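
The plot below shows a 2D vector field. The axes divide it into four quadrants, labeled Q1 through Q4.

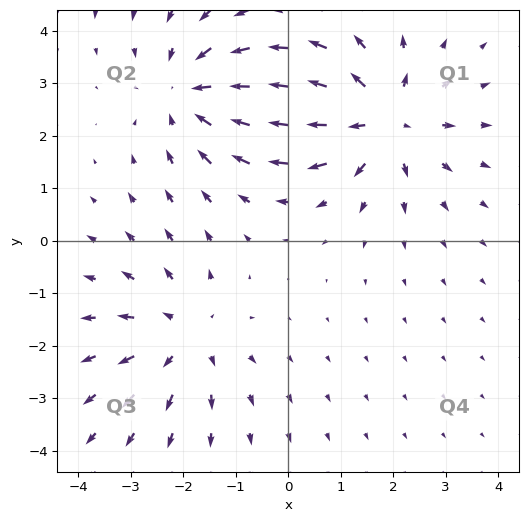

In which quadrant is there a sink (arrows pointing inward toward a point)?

The sink sits at approximately (-1.8, 2.8), which lies in quadrant Q2. The divergence there is about -4, negative as expected for a sink.

Q2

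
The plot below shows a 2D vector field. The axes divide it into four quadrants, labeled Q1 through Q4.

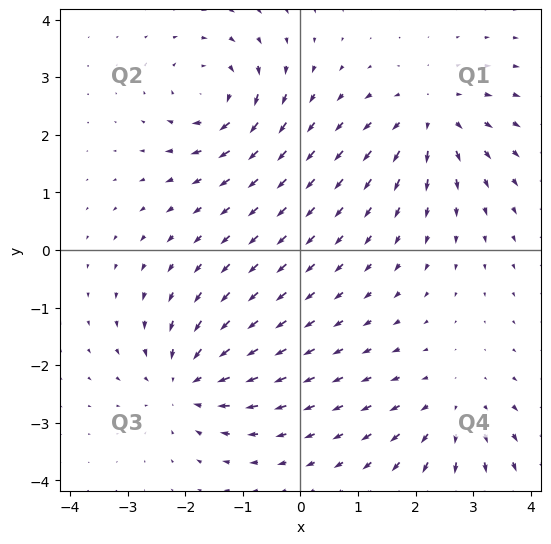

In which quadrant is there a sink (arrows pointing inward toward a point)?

Q3

The sink sits at approximately (-2.0, -2.3), which lies in quadrant Q3. The divergence there is about -5, negative as expected for a sink.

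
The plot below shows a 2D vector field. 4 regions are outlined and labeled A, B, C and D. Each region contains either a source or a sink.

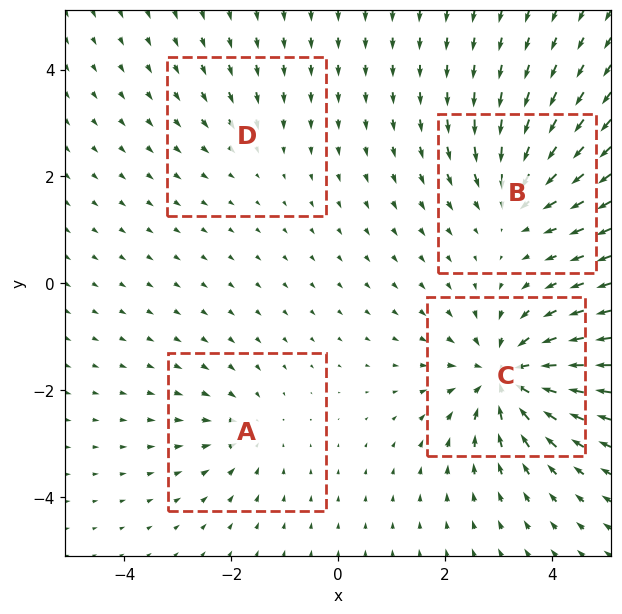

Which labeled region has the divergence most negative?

C

Divergence at each region's feature centre — A: about -3, B: about -5, C: about -8, D: about -2. Region C is most negative.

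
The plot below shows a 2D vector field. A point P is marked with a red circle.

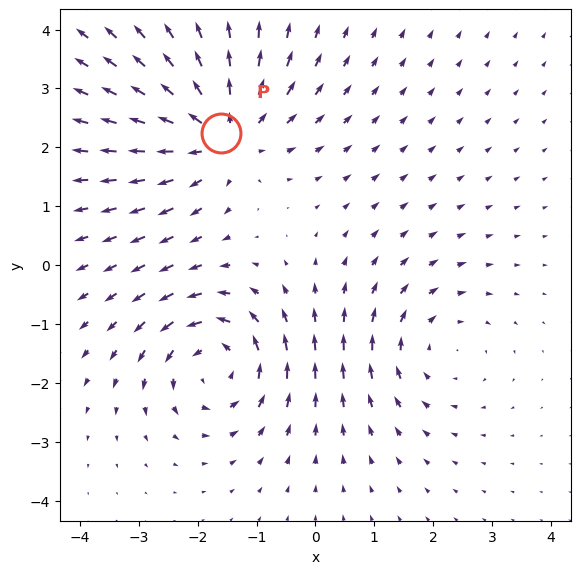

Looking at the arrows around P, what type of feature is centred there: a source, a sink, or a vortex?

source

At P (-1.6, 2.2) the arrows spread outward. Divergence about +5, curl ≈0 — positive divergence with near-zero curl is a source.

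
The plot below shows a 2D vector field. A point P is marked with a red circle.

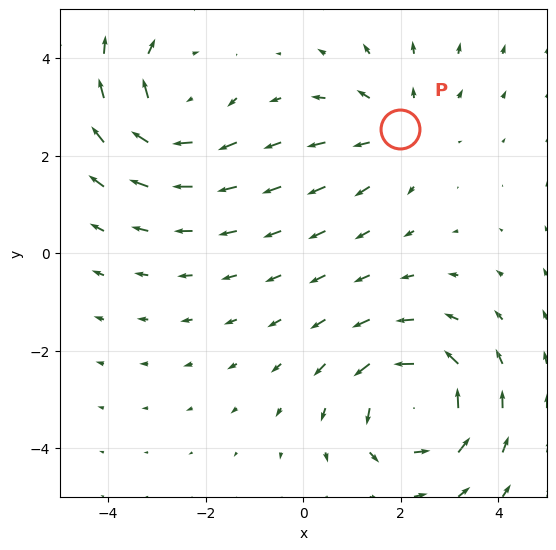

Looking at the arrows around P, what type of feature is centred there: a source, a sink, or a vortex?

At P (2.0, 2.5) the arrows spread outward. Divergence about +2, curl ≈0 — positive divergence with near-zero curl is a source.

source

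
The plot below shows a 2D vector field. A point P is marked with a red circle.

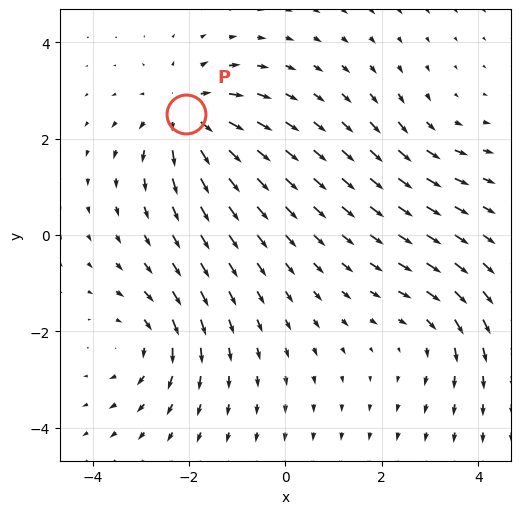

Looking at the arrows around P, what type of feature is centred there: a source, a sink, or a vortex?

source

At P (-2.1, 2.5) the arrows spread outward. Divergence about +5, curl ≈0 — positive divergence with near-zero curl is a source.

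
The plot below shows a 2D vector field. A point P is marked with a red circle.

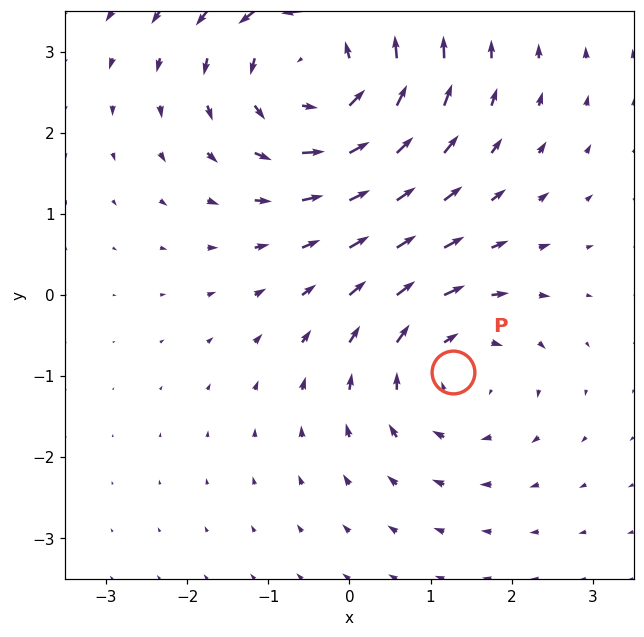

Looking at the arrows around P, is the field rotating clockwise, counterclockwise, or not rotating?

clockwise

Near P at (1.3, -0.9) the arrows circulate clockwise. The curl (z-component) there is about -3; negative curl means clockwise rotation.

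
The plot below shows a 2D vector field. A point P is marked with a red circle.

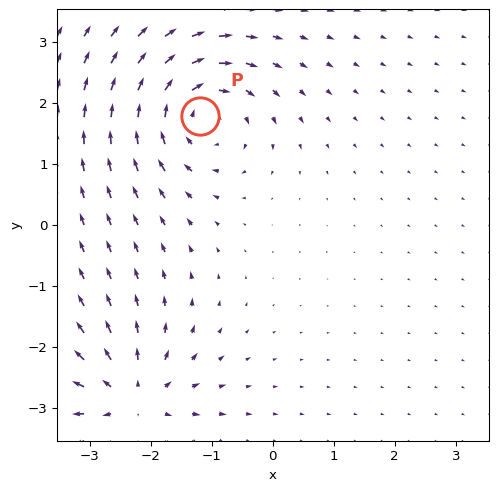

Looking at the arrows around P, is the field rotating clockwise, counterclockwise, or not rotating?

Near P at (-1.2, 1.8) the arrows circulate clockwise. The curl (z-component) there is about -5; negative curl means clockwise rotation.

clockwise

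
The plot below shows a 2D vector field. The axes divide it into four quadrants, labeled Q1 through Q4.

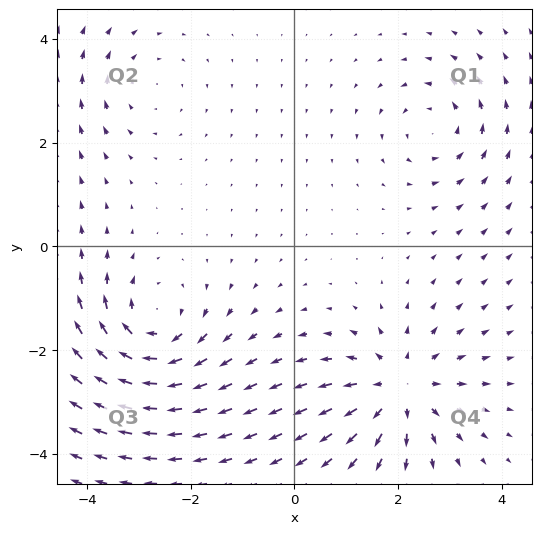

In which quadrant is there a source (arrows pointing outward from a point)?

Q4

The source sits at approximately (2.0, -2.7), which lies in quadrant Q4. The divergence there is about +5, positive as expected for a source.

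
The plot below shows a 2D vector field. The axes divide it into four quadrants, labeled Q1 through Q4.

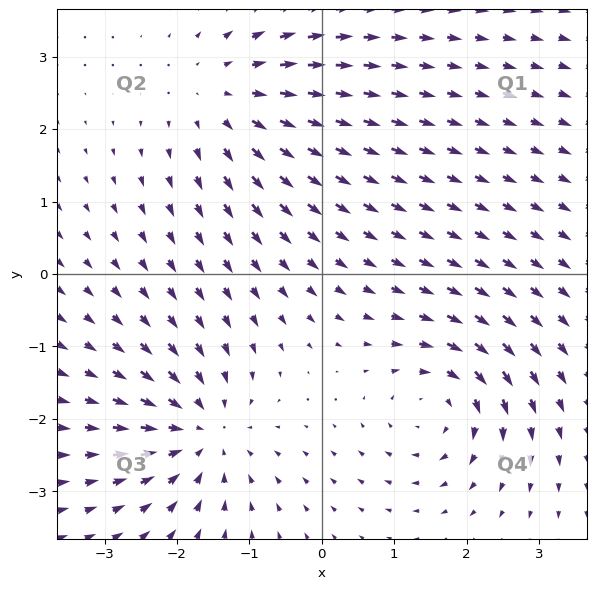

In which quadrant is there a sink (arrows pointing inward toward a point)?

Q3

The sink sits at approximately (-1.7, -2.2), which lies in quadrant Q3. The divergence there is about -4, negative as expected for a sink.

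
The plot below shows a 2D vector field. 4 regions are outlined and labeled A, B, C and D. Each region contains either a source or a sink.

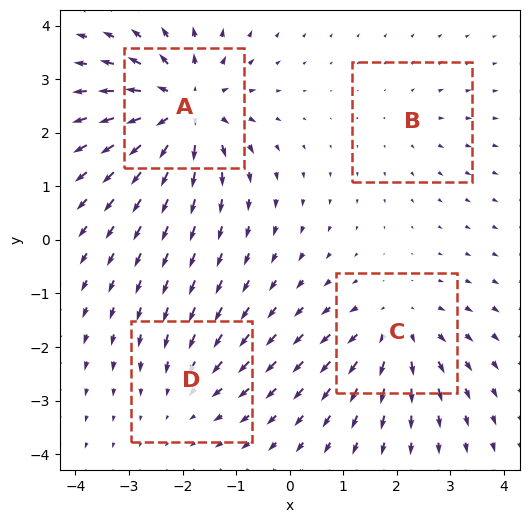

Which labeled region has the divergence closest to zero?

B

Divergence at each region's feature centre — A: about +7, B: about +2, C: about +5, D: about -3. Region B is closest to zero.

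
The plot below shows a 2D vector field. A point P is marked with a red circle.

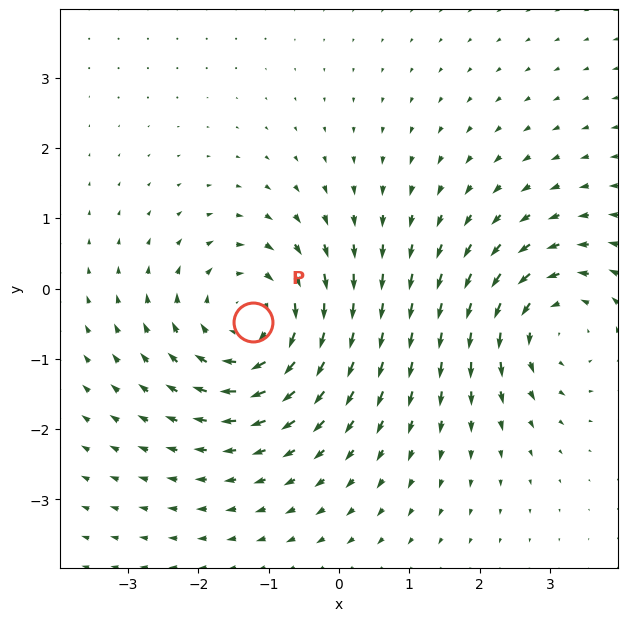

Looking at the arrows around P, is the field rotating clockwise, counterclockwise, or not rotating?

Near P at (-1.2, -0.5) the arrows circulate clockwise. The curl (z-component) there is about -3; negative curl means clockwise rotation.

clockwise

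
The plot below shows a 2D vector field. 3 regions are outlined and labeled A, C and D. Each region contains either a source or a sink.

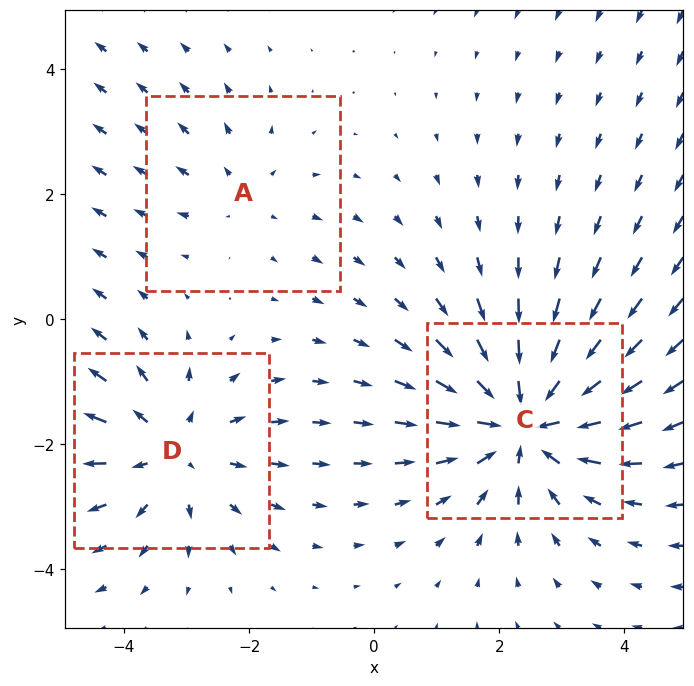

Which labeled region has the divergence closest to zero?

A

Divergence at each region's feature centre — A: about +2, C: about -4, D: about +3. Region A is closest to zero.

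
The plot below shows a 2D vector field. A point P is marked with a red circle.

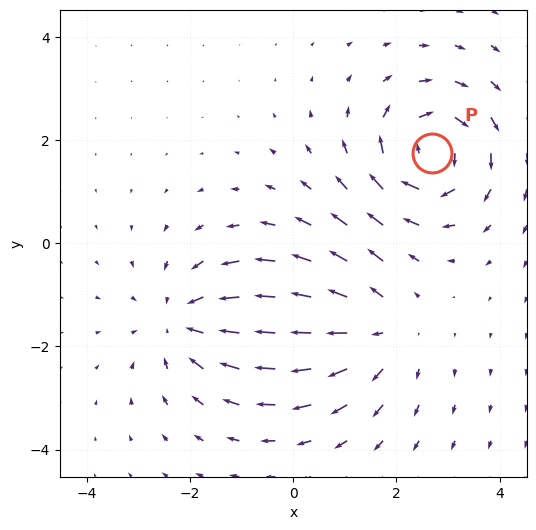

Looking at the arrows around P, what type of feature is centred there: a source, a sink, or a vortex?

At P (2.7, 1.7) the arrows circulate clockwise. Divergence ≈0, curl about -6 — near-zero divergence with nonzero curl is a vortex.

vortex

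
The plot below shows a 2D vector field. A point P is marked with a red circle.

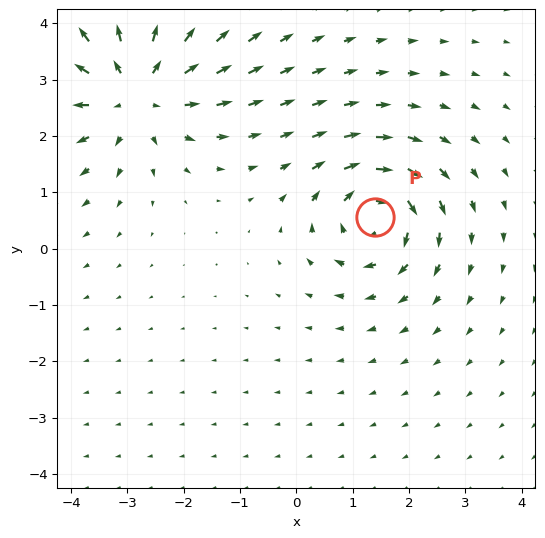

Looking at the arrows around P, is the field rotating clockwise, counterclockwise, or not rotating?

clockwise

Near P at (1.4, 0.6) the arrows circulate clockwise. The curl (z-component) there is about -5; negative curl means clockwise rotation.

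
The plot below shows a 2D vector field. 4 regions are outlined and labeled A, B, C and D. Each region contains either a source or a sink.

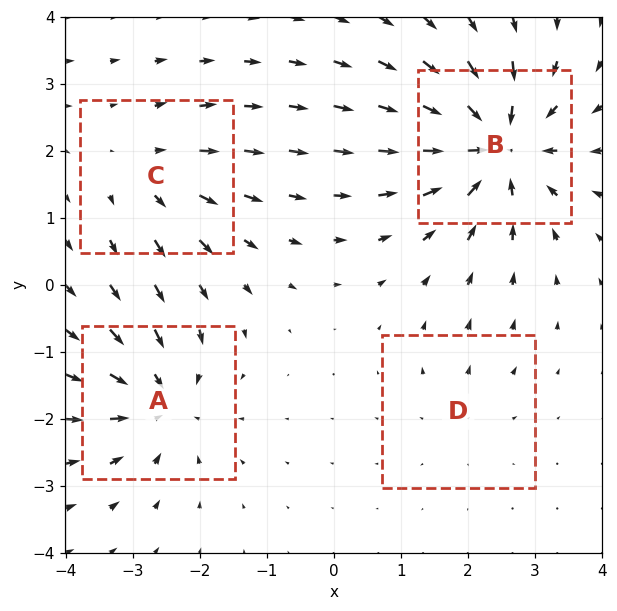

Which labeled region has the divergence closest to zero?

D

Divergence at each region's feature centre — A: about -5, B: about -8, C: about +4, D: about +2. Region D is closest to zero.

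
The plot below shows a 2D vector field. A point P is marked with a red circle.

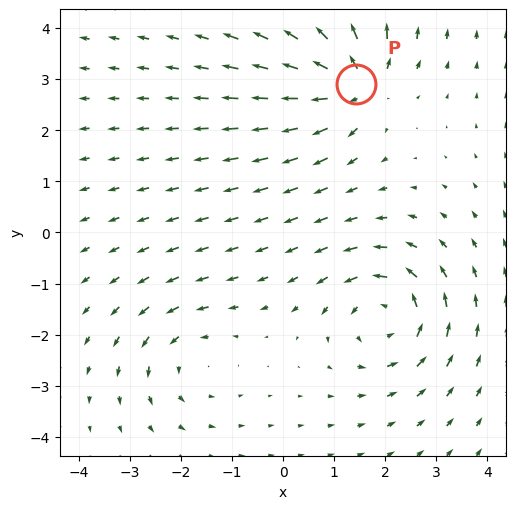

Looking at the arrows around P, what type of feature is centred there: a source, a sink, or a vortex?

At P (1.4, 2.9) the arrows spread outward. Divergence about +5, curl ≈0 — positive divergence with near-zero curl is a source.

source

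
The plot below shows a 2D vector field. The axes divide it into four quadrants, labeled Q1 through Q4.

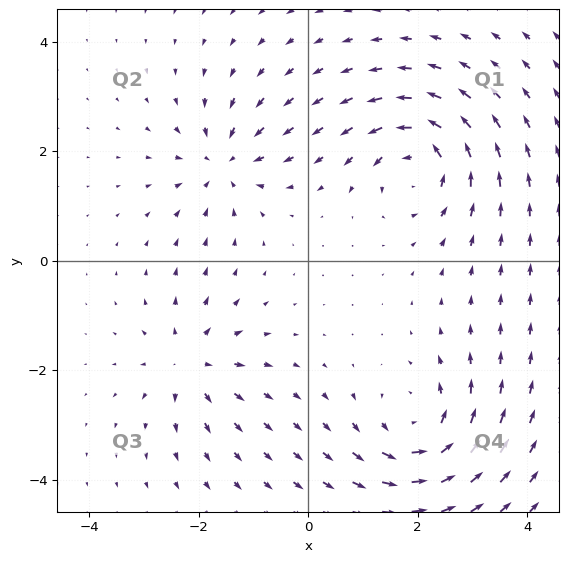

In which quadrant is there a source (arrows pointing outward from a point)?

Q3

The source sits at approximately (-2.2, -1.9), which lies in quadrant Q3. The divergence there is about +4, positive as expected for a source.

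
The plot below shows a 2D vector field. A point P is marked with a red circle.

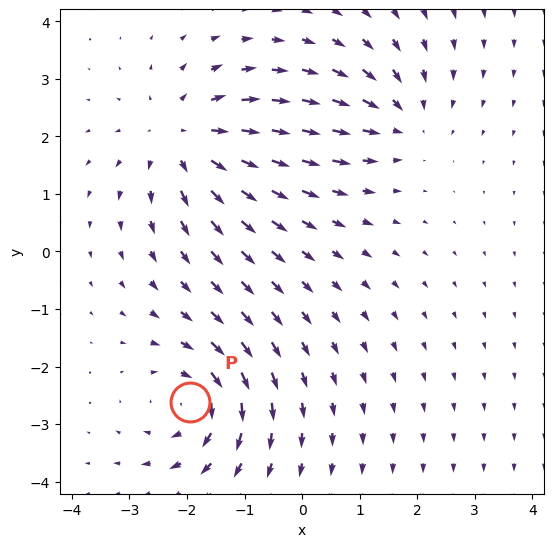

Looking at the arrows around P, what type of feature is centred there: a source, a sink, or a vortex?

vortex

At P (-1.9, -2.6) the arrows circulate clockwise. Divergence ≈0, curl about -5 — near-zero divergence with nonzero curl is a vortex.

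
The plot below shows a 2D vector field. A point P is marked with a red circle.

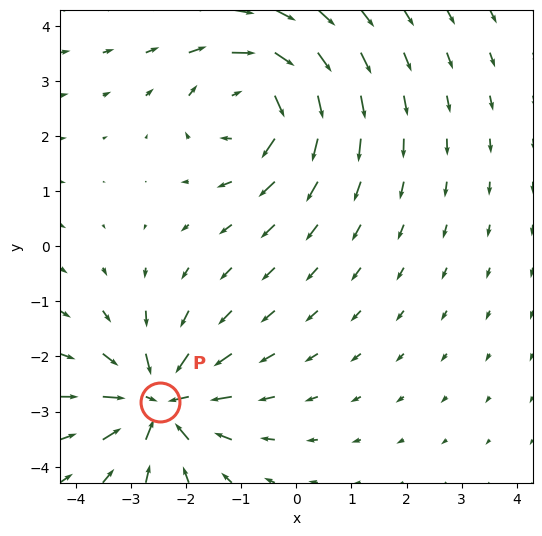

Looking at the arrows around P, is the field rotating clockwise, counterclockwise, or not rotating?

Near P at (-2.5, -2.8) the arrows show no circulation. The curl there is ≈0.

not rotating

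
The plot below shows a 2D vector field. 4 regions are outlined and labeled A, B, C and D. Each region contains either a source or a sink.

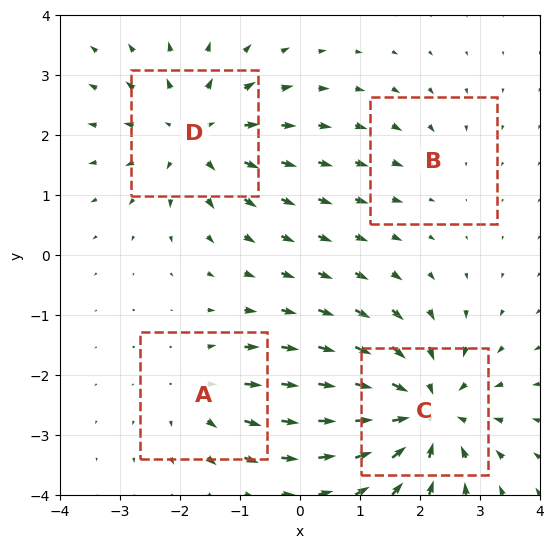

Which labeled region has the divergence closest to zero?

Divergence at each region's feature centre — A: about +3, B: about -2, C: about -7, D: about +5. Region B is closest to zero.

B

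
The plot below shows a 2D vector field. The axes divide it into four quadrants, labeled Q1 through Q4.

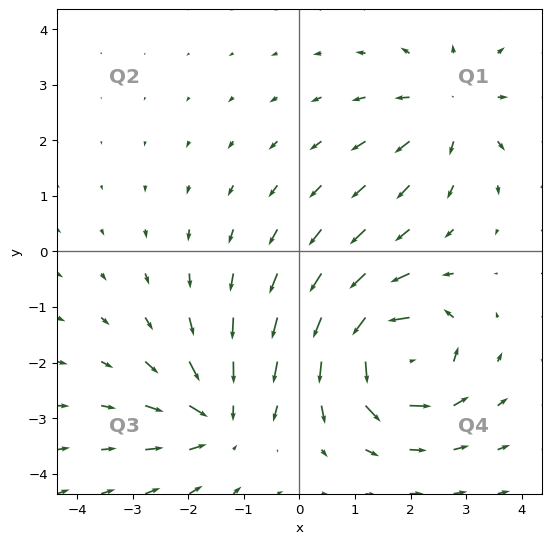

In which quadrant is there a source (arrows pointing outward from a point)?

Q1

The source sits at approximately (2.8, 2.6), which lies in quadrant Q1. The divergence there is about +3, positive as expected for a source.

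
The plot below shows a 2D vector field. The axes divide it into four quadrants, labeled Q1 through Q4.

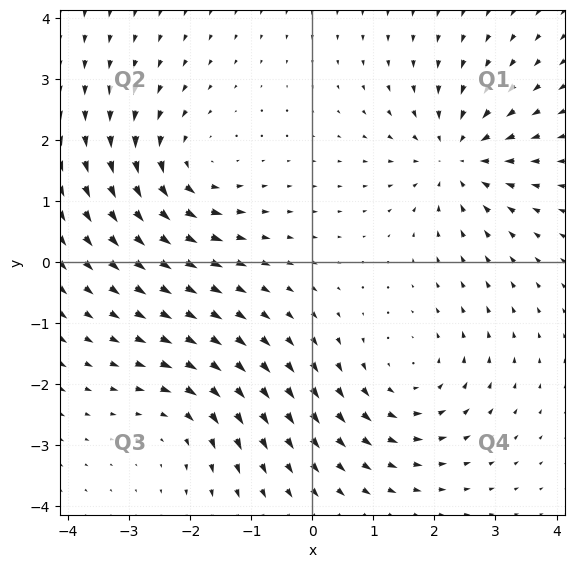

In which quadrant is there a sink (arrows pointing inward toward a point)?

The sink sits at approximately (2.4, 1.7), which lies in quadrant Q1. The divergence there is about -5, negative as expected for a sink.

Q1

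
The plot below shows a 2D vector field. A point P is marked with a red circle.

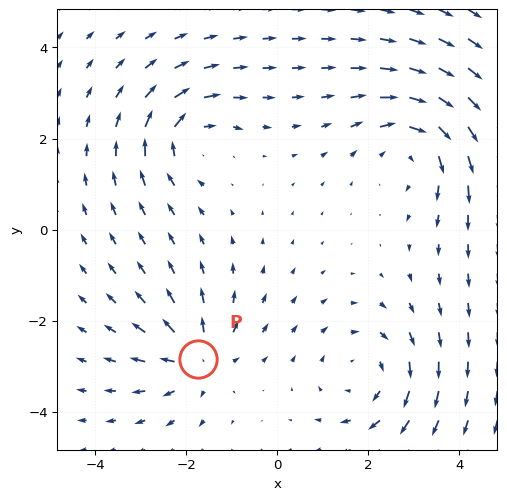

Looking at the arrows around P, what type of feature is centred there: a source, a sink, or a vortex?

source

At P (-1.7, -2.8) the arrows spread outward. Divergence about +4, curl ≈0 — positive divergence with near-zero curl is a source.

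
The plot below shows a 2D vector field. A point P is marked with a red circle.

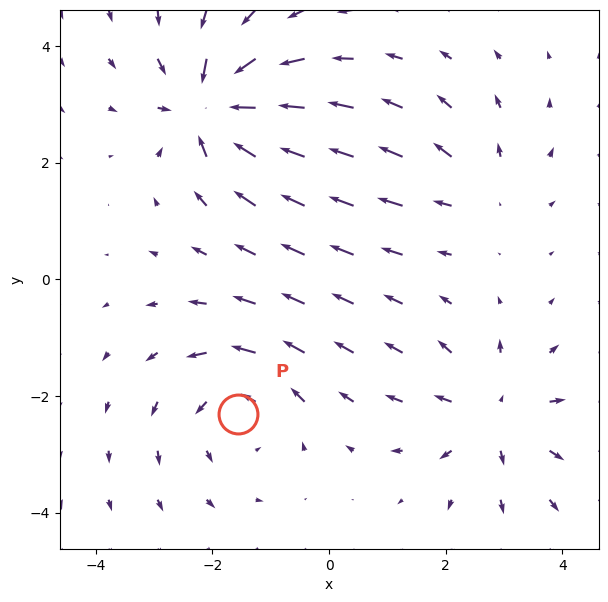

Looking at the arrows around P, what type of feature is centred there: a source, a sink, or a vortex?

vortex

At P (-1.6, -2.3) the arrows circulate counterclockwise. Divergence ≈0, curl about +4 — near-zero divergence with nonzero curl is a vortex.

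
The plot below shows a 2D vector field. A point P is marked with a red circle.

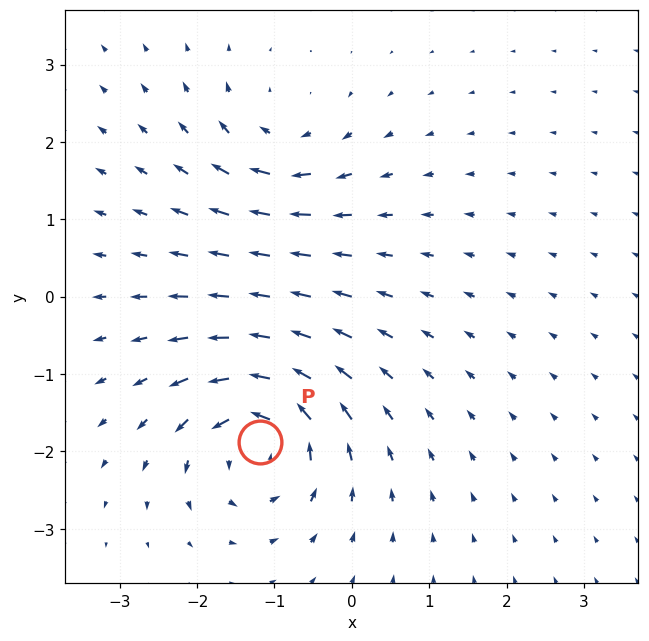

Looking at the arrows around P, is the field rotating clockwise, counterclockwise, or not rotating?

Near P at (-1.2, -1.9) the arrows circulate counterclockwise. The curl (z-component) there is about +7; positive curl means counterclockwise rotation.

counterclockwise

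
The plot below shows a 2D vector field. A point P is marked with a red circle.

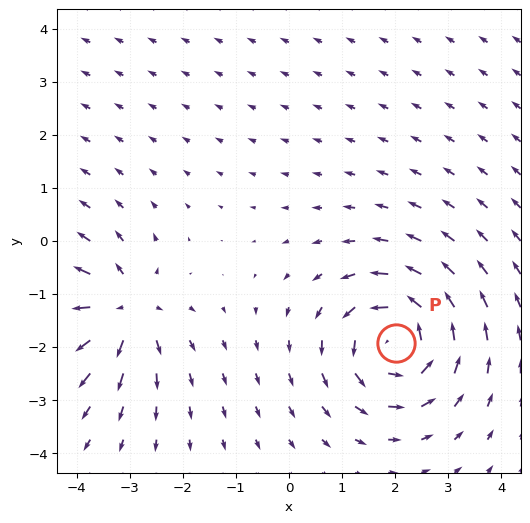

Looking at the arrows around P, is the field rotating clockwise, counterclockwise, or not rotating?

Near P at (2.0, -1.9) the arrows circulate counterclockwise. The curl (z-component) there is about +5; positive curl means counterclockwise rotation.

counterclockwise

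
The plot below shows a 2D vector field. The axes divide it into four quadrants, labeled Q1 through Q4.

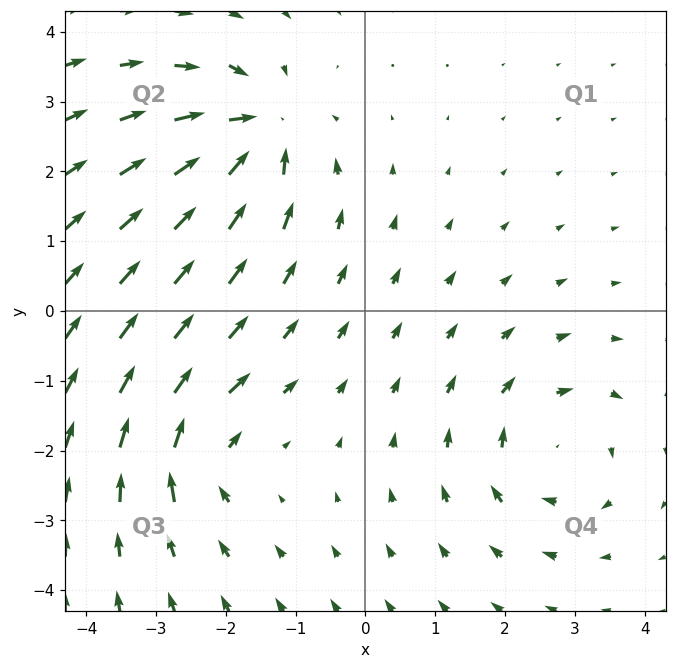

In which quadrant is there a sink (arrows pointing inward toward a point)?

The sink sits at approximately (-1.6, 2.6), which lies in quadrant Q2. The divergence there is about -5, negative as expected for a sink.

Q2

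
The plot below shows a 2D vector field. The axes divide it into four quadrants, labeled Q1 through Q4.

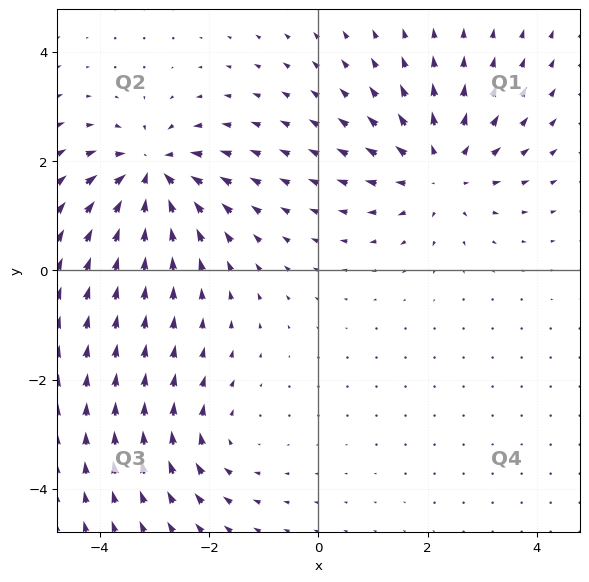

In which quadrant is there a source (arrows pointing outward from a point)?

Q1

The source sits at approximately (2.2, 1.8), which lies in quadrant Q1. The divergence there is about +4, positive as expected for a source.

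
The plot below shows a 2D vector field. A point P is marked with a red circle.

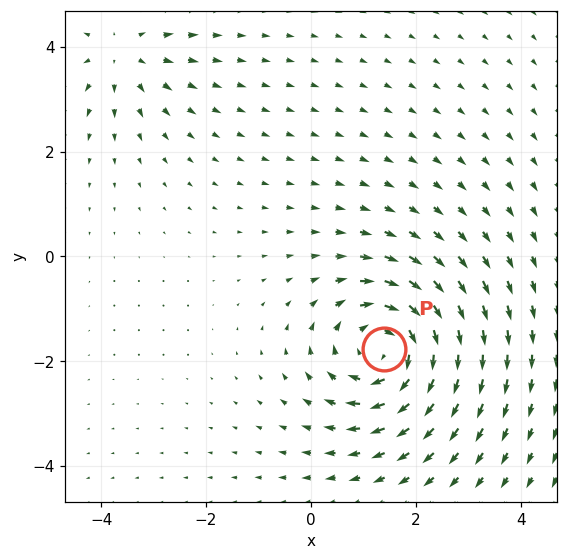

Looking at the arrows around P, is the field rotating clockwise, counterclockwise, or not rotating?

clockwise

Near P at (1.4, -1.8) the arrows circulate clockwise. The curl (z-component) there is about -5; negative curl means clockwise rotation.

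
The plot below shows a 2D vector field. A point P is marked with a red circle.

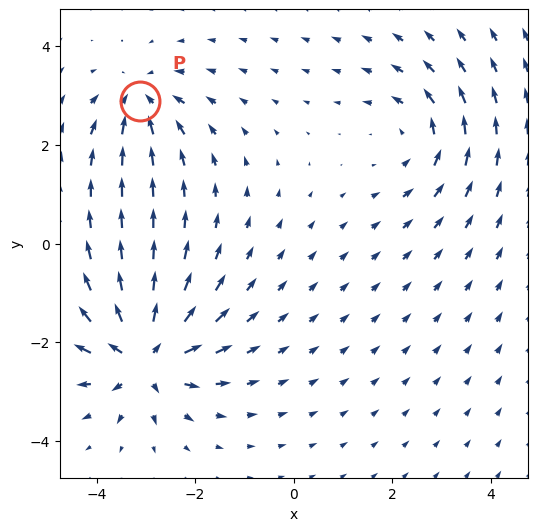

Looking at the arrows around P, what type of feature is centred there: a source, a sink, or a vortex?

At P (-3.1, 2.9) the arrows converge inward. Divergence about -4, curl ≈0 — negative divergence with near-zero curl is a sink.

sink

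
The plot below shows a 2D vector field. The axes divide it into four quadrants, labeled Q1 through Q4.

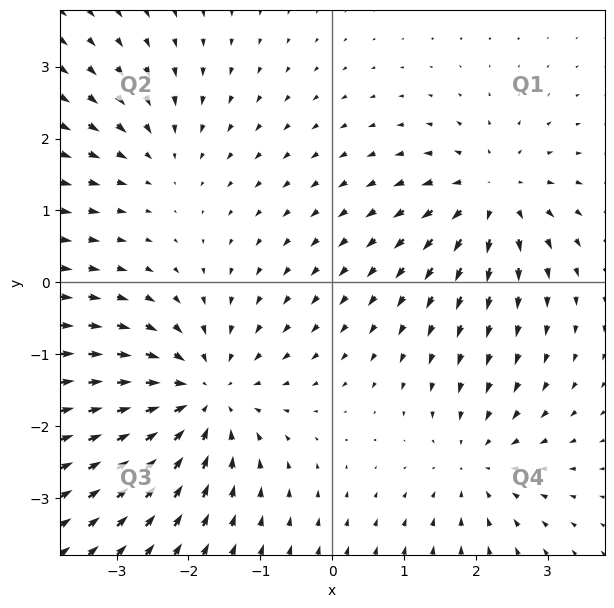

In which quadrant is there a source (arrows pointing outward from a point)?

Q1

The source sits at approximately (2.2, 1.2), which lies in quadrant Q1. The divergence there is about +5, positive as expected for a source.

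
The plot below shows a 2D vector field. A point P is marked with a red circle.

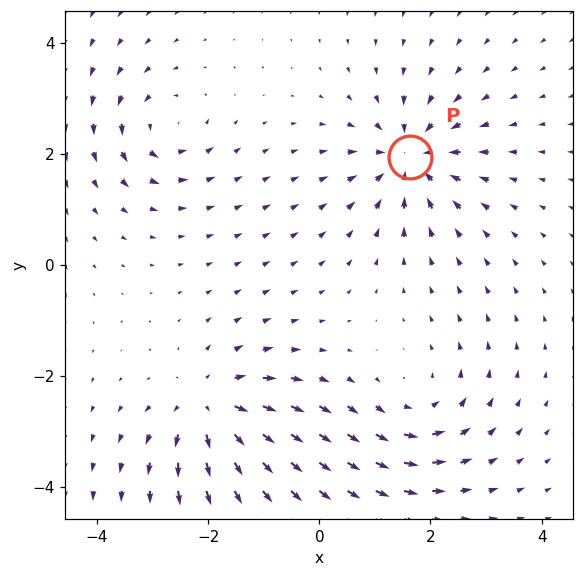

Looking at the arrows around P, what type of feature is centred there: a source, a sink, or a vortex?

At P (1.6, 1.9) the arrows converge inward. Divergence about -6, curl ≈0 — negative divergence with near-zero curl is a sink.

sink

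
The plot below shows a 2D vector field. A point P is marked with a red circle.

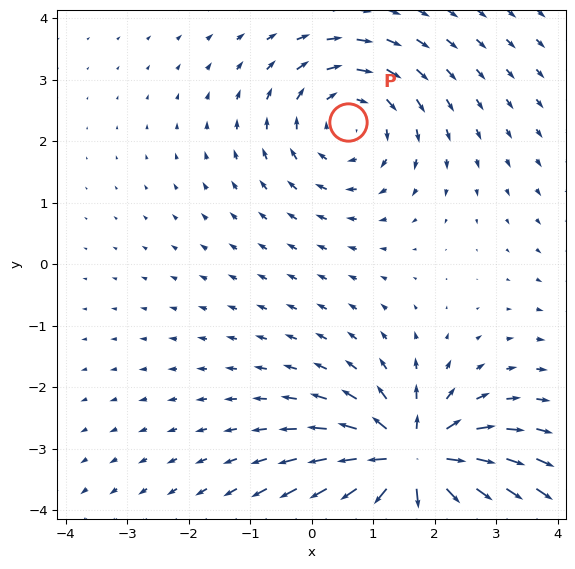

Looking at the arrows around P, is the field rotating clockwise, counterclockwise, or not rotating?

Near P at (0.6, 2.3) the arrows circulate clockwise. The curl (z-component) there is about -3; negative curl means clockwise rotation.

clockwise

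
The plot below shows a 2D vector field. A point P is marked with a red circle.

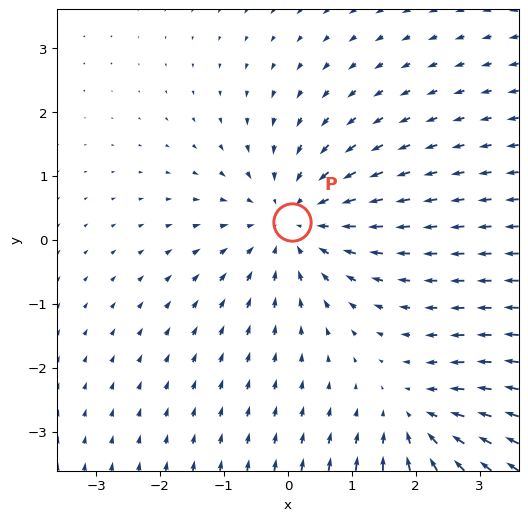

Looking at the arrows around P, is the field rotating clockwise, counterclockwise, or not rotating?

not rotating

Near P at (0.1, 0.3) the arrows show no circulation. The curl there is ≈0.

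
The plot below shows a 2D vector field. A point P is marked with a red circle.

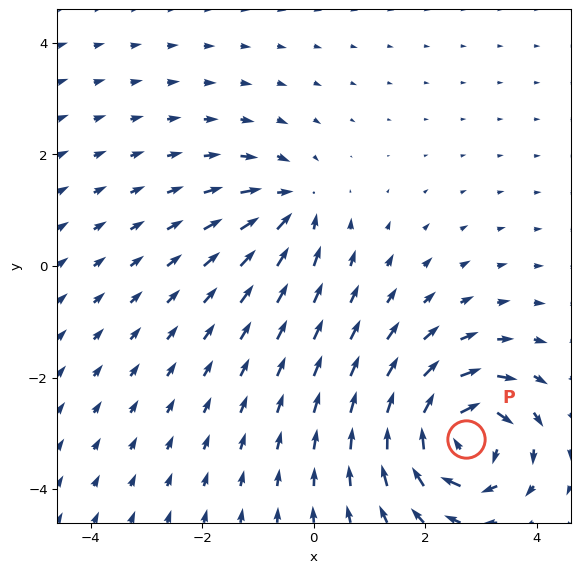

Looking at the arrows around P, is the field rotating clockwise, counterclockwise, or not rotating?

clockwise

Near P at (2.7, -3.1) the arrows circulate clockwise. The curl (z-component) there is about -7; negative curl means clockwise rotation.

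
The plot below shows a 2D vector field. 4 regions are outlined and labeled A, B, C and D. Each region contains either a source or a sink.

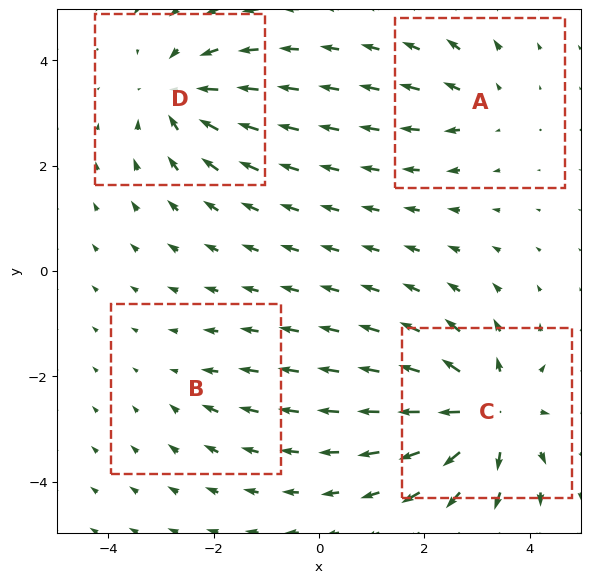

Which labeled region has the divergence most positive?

Divergence at each region's feature centre — A: about +3, B: about -2, C: about +7, D: about -5. Region C is most positive.

C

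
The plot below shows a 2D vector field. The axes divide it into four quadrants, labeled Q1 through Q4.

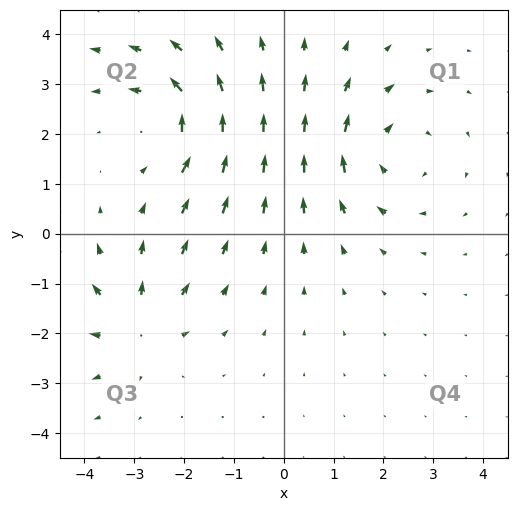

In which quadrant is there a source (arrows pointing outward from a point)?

Q3

The source sits at approximately (-3.0, -1.9), which lies in quadrant Q3. The divergence there is about +4, positive as expected for a source.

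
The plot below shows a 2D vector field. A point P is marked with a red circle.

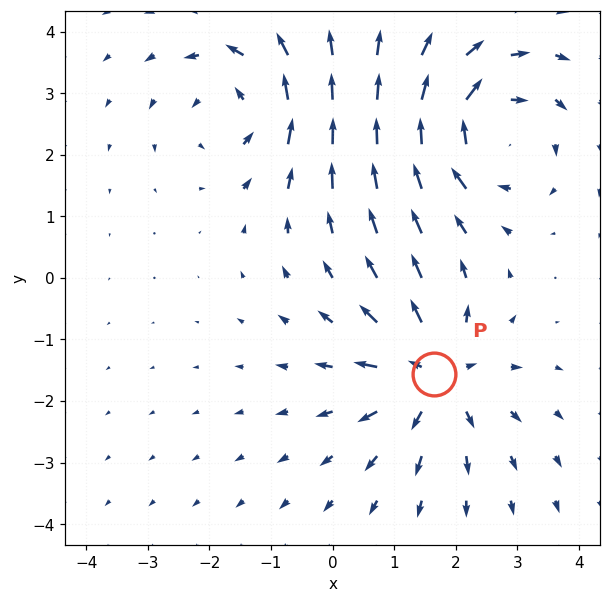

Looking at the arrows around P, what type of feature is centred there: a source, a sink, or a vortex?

At P (1.7, -1.6) the arrows spread outward. Divergence about +5, curl ≈0 — positive divergence with near-zero curl is a source.

source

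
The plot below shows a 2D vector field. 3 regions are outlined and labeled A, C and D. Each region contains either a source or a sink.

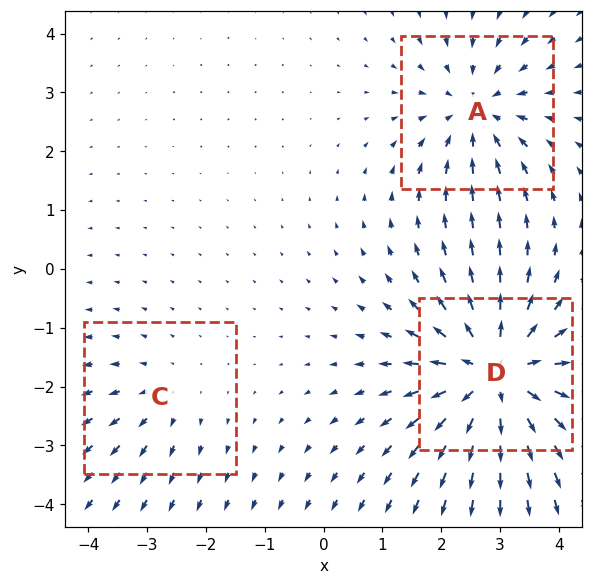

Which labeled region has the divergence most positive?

D

Divergence at each region's feature centre — A: about -3, C: about +2, D: about +5. Region D is most positive.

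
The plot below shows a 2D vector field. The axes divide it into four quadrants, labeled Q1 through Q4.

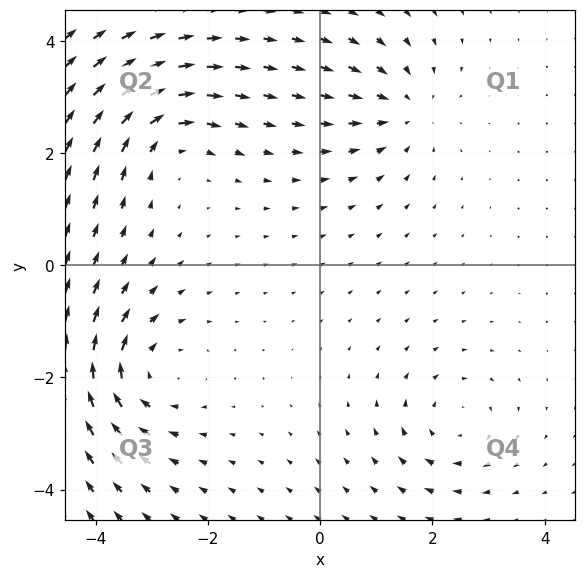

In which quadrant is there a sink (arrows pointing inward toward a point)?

Q1

The sink sits at approximately (1.5, 2.8), which lies in quadrant Q1. The divergence there is about -3, negative as expected for a sink.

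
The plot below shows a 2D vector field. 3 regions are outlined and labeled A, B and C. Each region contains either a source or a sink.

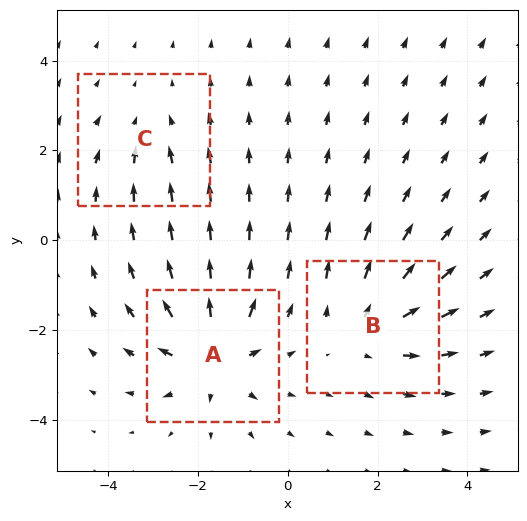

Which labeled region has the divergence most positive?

Divergence at each region's feature centre — A: about +5, B: about +4, C: about -2. Region A is most positive.

A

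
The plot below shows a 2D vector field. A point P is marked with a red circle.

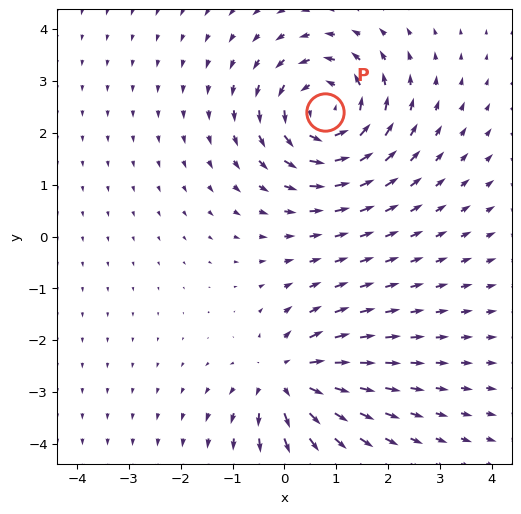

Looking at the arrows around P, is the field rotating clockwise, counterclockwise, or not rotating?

Near P at (0.8, 2.4) the arrows circulate counterclockwise. The curl (z-component) there is about +5; positive curl means counterclockwise rotation.

counterclockwise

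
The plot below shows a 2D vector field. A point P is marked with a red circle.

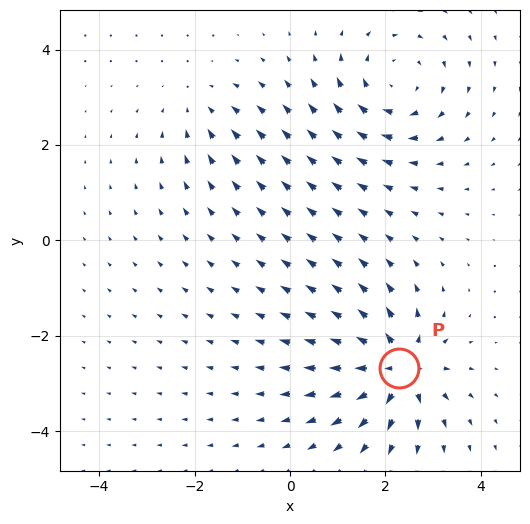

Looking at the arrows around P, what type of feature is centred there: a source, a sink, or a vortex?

At P (2.3, -2.7) the arrows spread outward. Divergence about +7, curl ≈0 — positive divergence with near-zero curl is a source.

source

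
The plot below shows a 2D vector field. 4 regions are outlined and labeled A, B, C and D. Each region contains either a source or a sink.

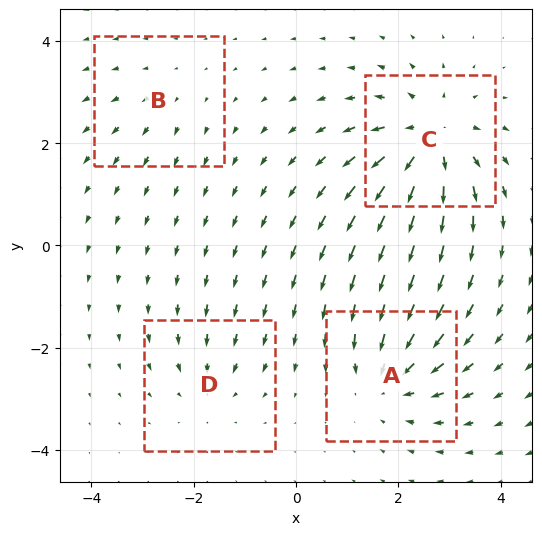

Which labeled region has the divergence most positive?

Divergence at each region's feature centre — A: about -5, B: about +2, C: about +7, D: about -3. Region C is most positive.

C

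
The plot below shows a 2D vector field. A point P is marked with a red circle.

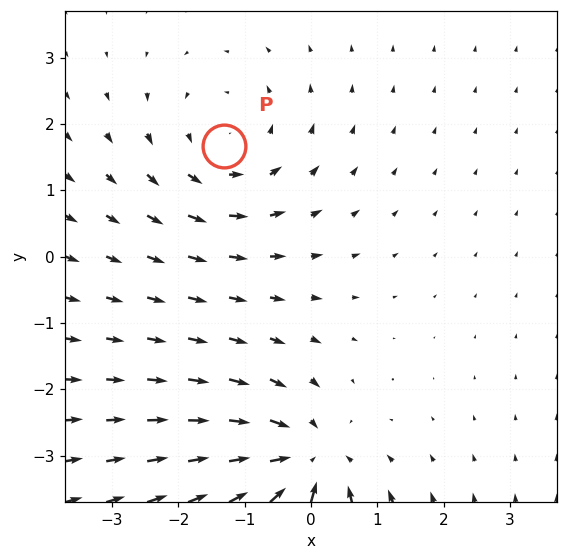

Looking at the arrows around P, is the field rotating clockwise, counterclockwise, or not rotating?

Near P at (-1.3, 1.7) the arrows circulate counterclockwise. The curl (z-component) there is about +3; positive curl means counterclockwise rotation.

counterclockwise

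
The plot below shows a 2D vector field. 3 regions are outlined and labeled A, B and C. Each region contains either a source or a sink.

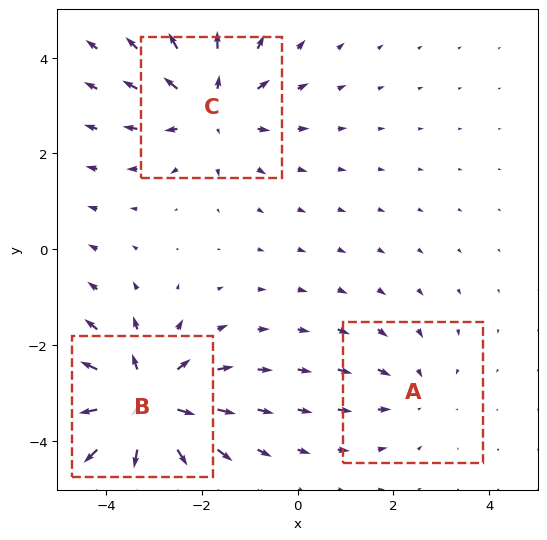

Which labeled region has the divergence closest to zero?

A

Divergence at each region's feature centre — A: about -2, B: about +5, C: about +3. Region A is closest to zero.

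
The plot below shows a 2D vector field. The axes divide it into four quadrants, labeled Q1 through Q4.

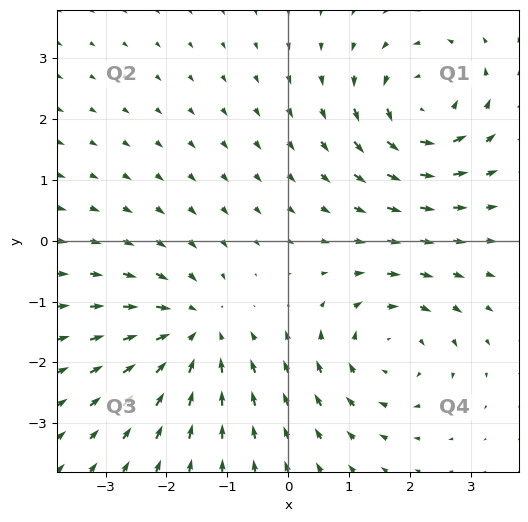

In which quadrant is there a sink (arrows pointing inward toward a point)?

Q3

The sink sits at approximately (-1.5, -1.5), which lies in quadrant Q3. The divergence there is about -5, negative as expected for a sink.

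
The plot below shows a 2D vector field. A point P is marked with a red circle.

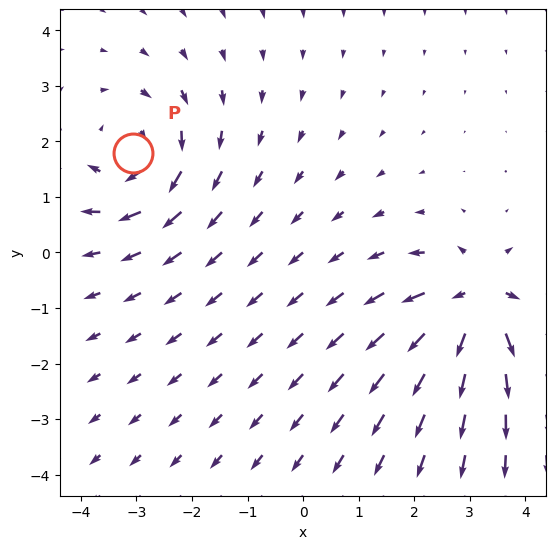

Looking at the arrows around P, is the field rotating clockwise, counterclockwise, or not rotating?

Near P at (-3.1, 1.8) the arrows circulate clockwise. The curl (z-component) there is about -3; negative curl means clockwise rotation.

clockwise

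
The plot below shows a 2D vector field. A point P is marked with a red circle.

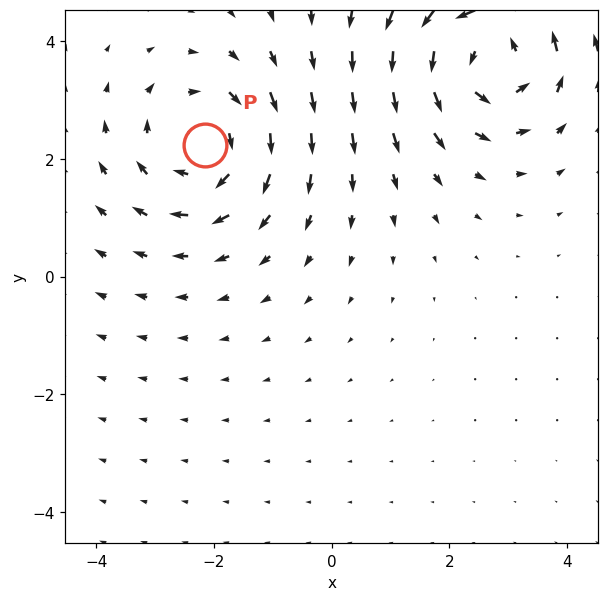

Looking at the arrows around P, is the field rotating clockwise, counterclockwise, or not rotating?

Near P at (-2.2, 2.2) the arrows circulate clockwise. The curl (z-component) there is about -3; negative curl means clockwise rotation.

clockwise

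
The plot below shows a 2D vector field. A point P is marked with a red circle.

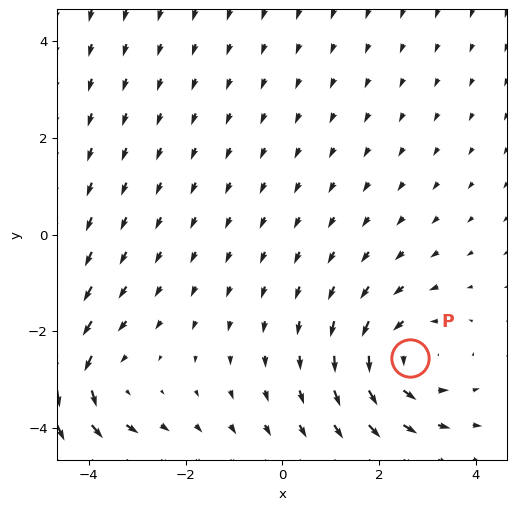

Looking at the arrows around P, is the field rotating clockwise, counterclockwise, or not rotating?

Near P at (2.6, -2.6) the arrows circulate counterclockwise. The curl (z-component) there is about +3; positive curl means counterclockwise rotation.

counterclockwise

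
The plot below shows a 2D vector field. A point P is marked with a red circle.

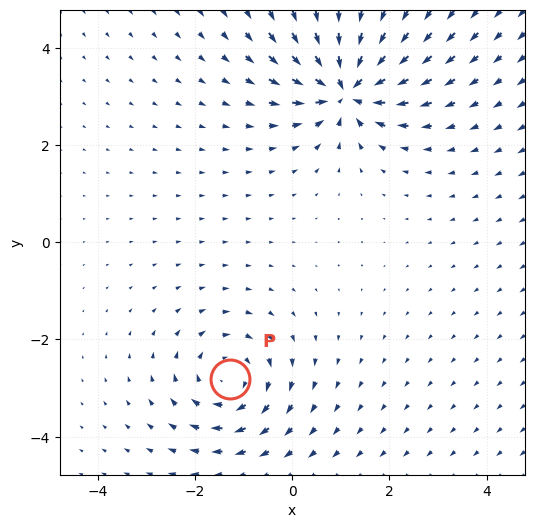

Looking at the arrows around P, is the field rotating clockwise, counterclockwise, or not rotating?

Near P at (-1.3, -2.8) the arrows circulate clockwise. The curl (z-component) there is about -4; negative curl means clockwise rotation.

clockwise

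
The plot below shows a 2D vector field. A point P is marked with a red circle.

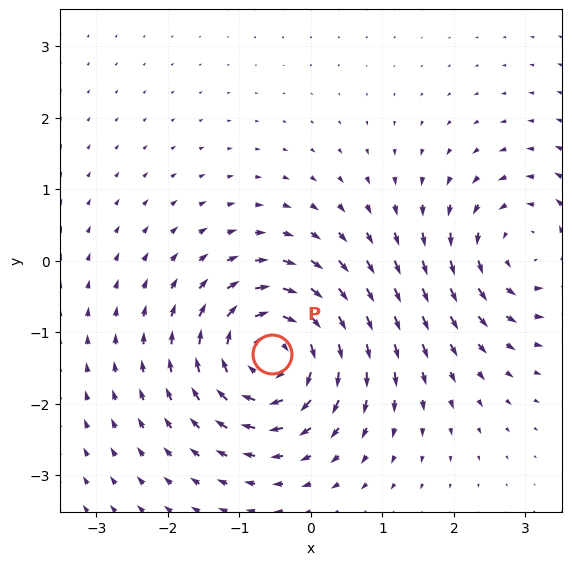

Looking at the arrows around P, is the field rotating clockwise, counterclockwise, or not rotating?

clockwise

Near P at (-0.5, -1.3) the arrows circulate clockwise. The curl (z-component) there is about -5; negative curl means clockwise rotation.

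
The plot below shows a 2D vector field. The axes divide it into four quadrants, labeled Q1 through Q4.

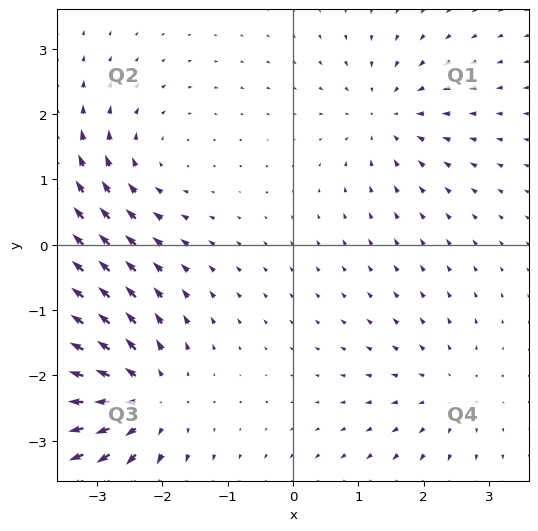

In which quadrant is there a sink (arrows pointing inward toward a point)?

The sink sits at approximately (1.4, 2.0), which lies in quadrant Q1. The divergence there is about -4, negative as expected for a sink.

Q1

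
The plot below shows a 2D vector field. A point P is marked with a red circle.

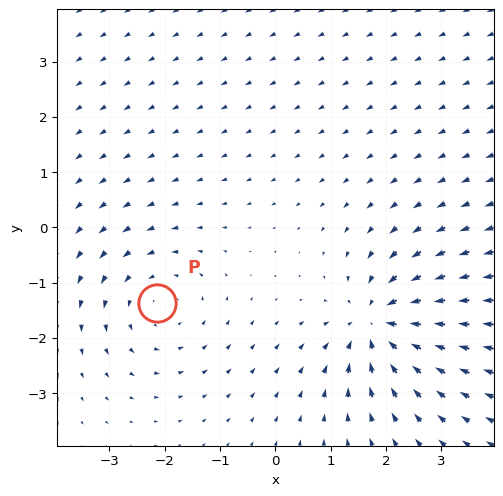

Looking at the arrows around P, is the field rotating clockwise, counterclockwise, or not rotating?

counterclockwise

Near P at (-2.1, -1.4) the arrows circulate counterclockwise. The curl (z-component) there is about +3; positive curl means counterclockwise rotation.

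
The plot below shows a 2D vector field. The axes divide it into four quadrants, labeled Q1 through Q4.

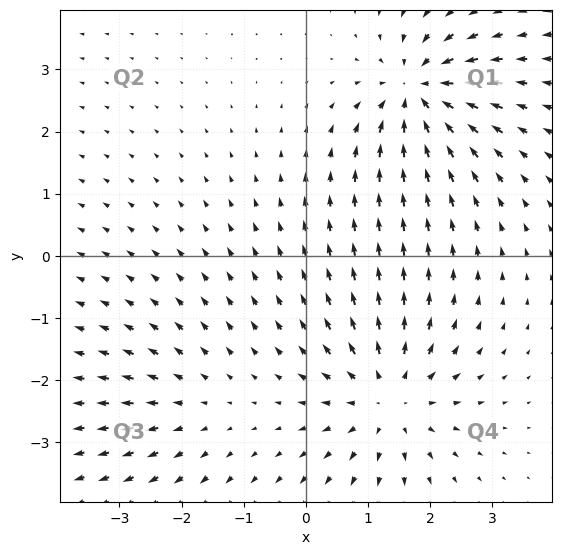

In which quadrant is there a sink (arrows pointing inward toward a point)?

Q1

The sink sits at approximately (1.8, 2.6), which lies in quadrant Q1. The divergence there is about -7, negative as expected for a sink.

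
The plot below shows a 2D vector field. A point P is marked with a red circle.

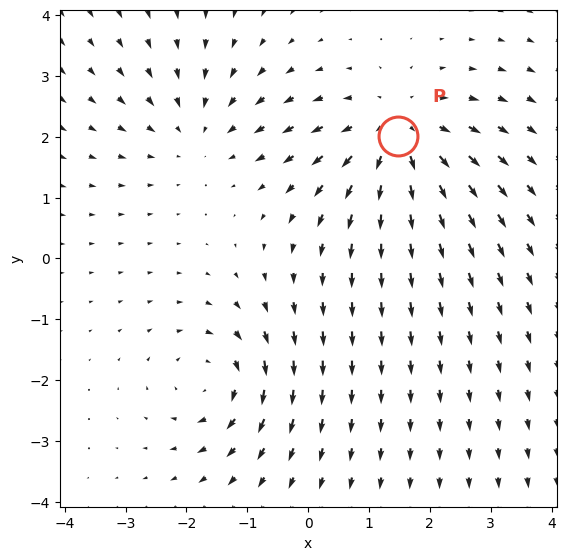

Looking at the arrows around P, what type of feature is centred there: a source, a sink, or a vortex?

source

At P (1.5, 2.0) the arrows spread outward. Divergence about +4, curl ≈0 — positive divergence with near-zero curl is a source.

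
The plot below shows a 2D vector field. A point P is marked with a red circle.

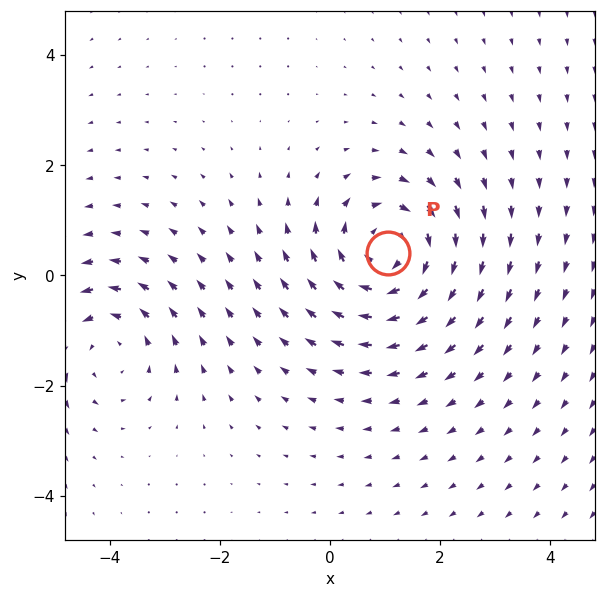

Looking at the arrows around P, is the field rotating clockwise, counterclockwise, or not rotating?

Near P at (1.1, 0.4) the arrows circulate clockwise. The curl (z-component) there is about -4; negative curl means clockwise rotation.

clockwise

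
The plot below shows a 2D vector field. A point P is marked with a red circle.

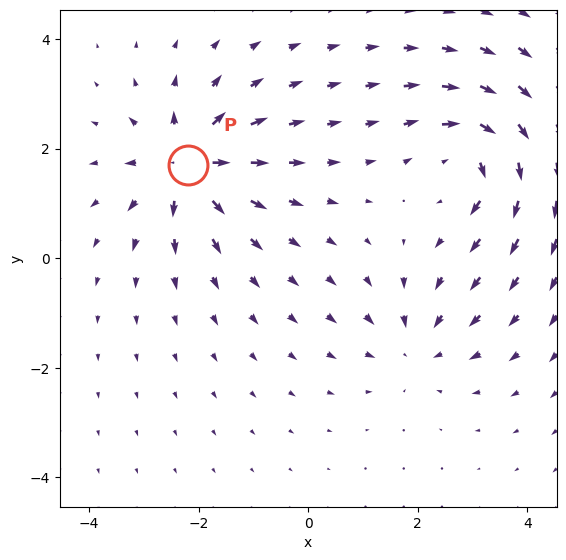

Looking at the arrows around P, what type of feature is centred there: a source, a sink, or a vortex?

source

At P (-2.2, 1.7) the arrows spread outward. Divergence about +6, curl ≈0 — positive divergence with near-zero curl is a source.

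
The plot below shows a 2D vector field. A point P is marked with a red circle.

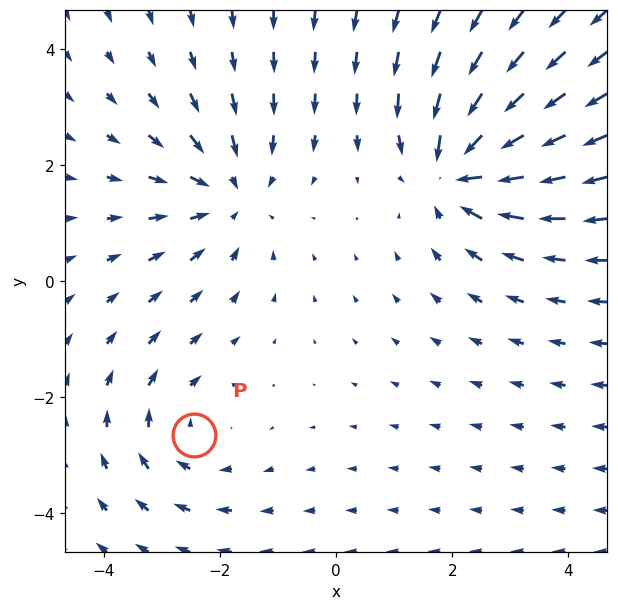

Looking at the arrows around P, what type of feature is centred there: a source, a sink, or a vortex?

vortex

At P (-2.4, -2.6) the arrows circulate clockwise. Divergence ≈0, curl about -3 — near-zero divergence with nonzero curl is a vortex.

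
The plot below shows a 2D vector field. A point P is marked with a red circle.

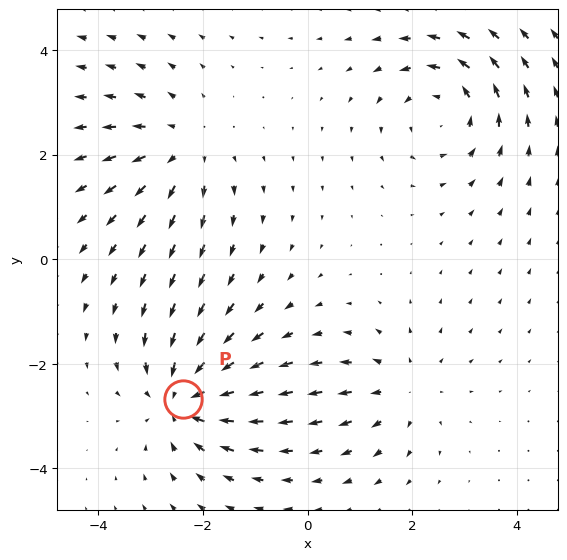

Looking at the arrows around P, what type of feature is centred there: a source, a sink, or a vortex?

At P (-2.4, -2.7) the arrows converge inward. Divergence about -6, curl ≈0 — negative divergence with near-zero curl is a sink.

sink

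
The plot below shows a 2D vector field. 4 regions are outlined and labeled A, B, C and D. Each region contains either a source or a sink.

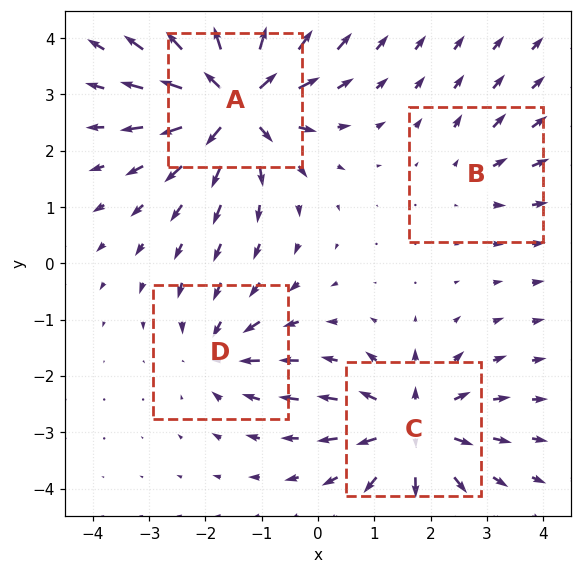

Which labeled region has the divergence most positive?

A

Divergence at each region's feature centre — A: about +9, B: about +2, C: about +6, D: about -4. Region A is most positive.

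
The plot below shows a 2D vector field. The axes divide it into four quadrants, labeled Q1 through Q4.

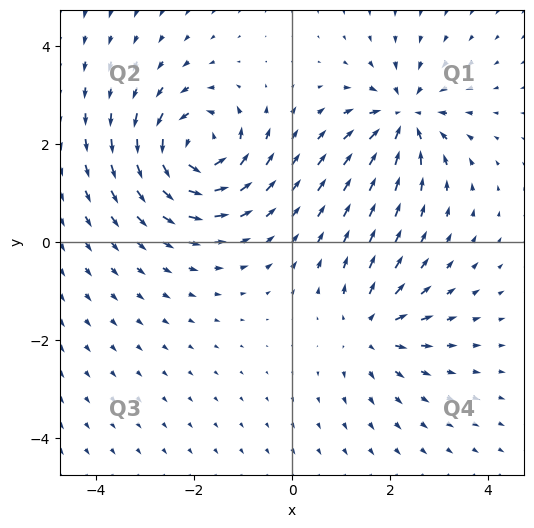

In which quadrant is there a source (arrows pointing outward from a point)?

Q4

The source sits at approximately (1.6, -1.8), which lies in quadrant Q4. The divergence there is about +4, positive as expected for a source.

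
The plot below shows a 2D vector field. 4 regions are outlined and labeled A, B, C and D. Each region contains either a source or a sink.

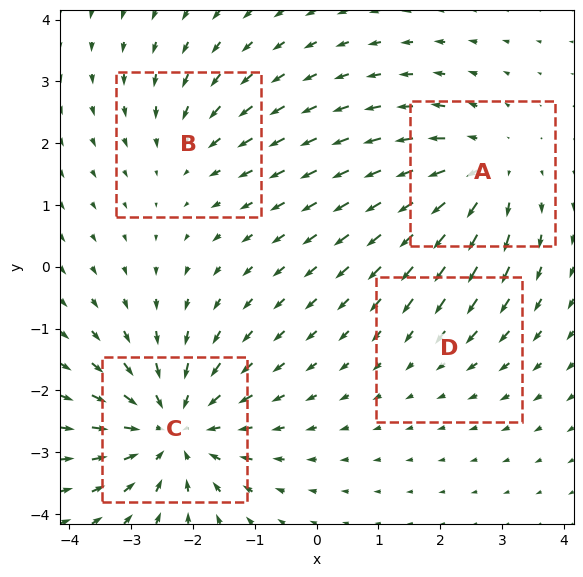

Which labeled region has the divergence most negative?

C

Divergence at each region's feature centre — A: about +5, B: about -3, C: about -6, D: about -2. Region C is most negative.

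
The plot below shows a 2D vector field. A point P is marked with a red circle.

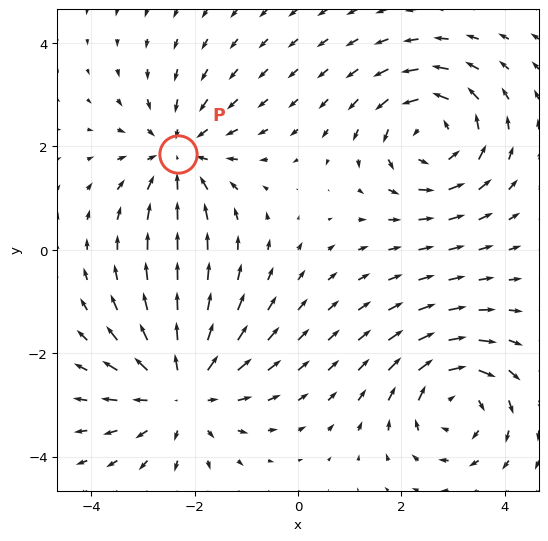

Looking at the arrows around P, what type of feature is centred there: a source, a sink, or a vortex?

sink

At P (-2.3, 1.8) the arrows converge inward. Divergence about -3, curl ≈0 — negative divergence with near-zero curl is a sink.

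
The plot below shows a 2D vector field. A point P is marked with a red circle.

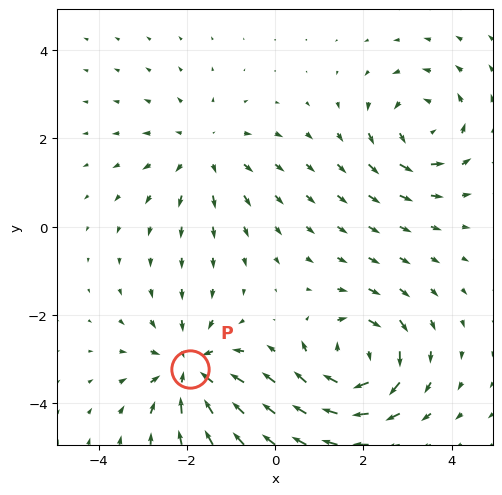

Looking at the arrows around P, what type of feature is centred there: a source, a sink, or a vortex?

sink

At P (-1.9, -3.2) the arrows converge inward. Divergence about -5, curl ≈0 — negative divergence with near-zero curl is a sink.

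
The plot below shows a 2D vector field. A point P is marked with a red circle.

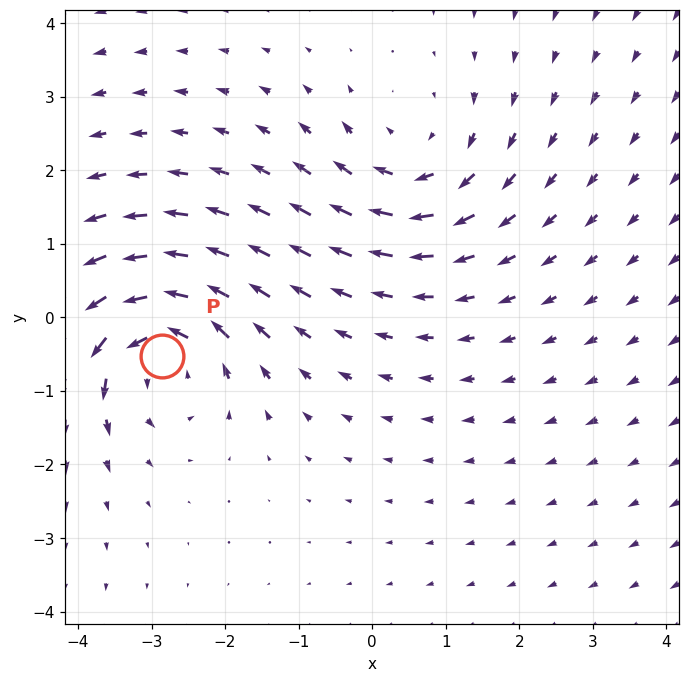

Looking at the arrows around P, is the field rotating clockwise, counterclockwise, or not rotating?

counterclockwise

Near P at (-2.9, -0.5) the arrows circulate counterclockwise. The curl (z-component) there is about +5; positive curl means counterclockwise rotation.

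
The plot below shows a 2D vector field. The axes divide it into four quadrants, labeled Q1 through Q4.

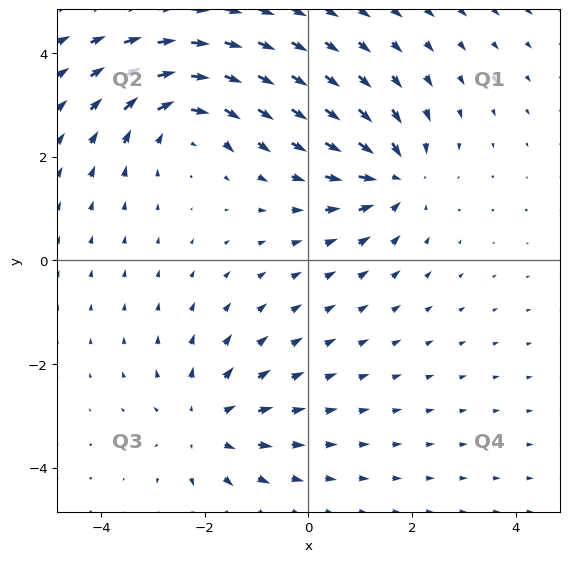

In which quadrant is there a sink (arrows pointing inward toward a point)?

Q1

The sink sits at approximately (1.7, 1.6), which lies in quadrant Q1. The divergence there is about -4, negative as expected for a sink.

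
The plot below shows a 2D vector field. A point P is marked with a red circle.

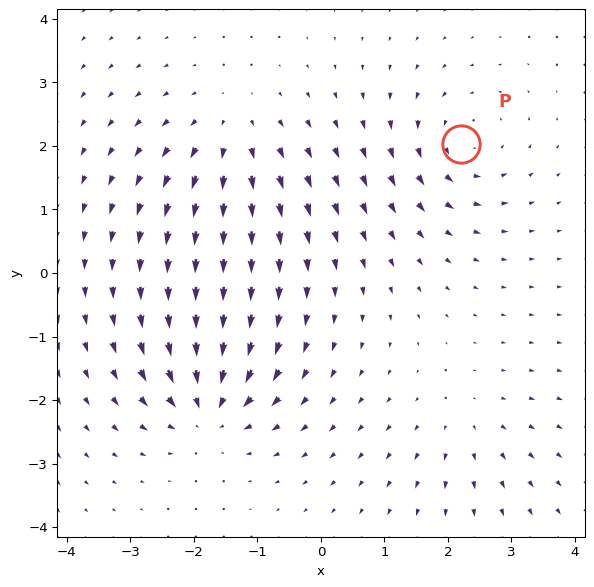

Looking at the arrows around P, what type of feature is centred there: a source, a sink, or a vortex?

At P (2.2, 2.0) the arrows circulate counterclockwise. Divergence ≈0, curl about +5 — near-zero divergence with nonzero curl is a vortex.

vortex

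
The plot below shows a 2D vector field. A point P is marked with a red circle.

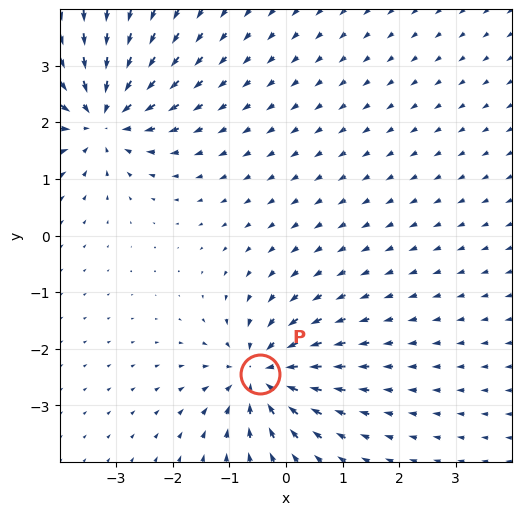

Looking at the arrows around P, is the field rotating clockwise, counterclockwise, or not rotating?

not rotating

Near P at (-0.5, -2.5) the arrows show no circulation. The curl there is ≈0.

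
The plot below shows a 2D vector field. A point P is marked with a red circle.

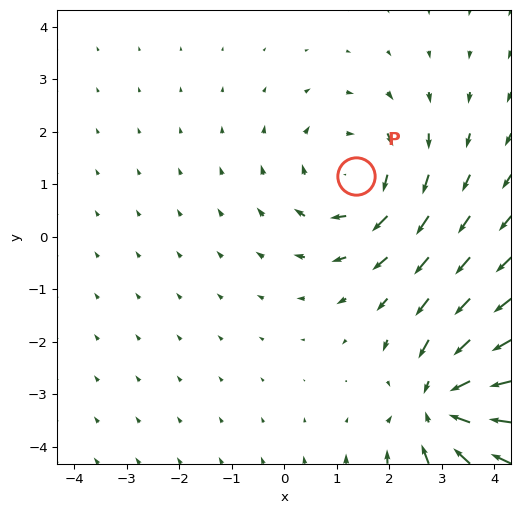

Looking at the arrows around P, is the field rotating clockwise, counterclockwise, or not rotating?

clockwise

Near P at (1.4, 1.1) the arrows circulate clockwise. The curl (z-component) there is about -3; negative curl means clockwise rotation.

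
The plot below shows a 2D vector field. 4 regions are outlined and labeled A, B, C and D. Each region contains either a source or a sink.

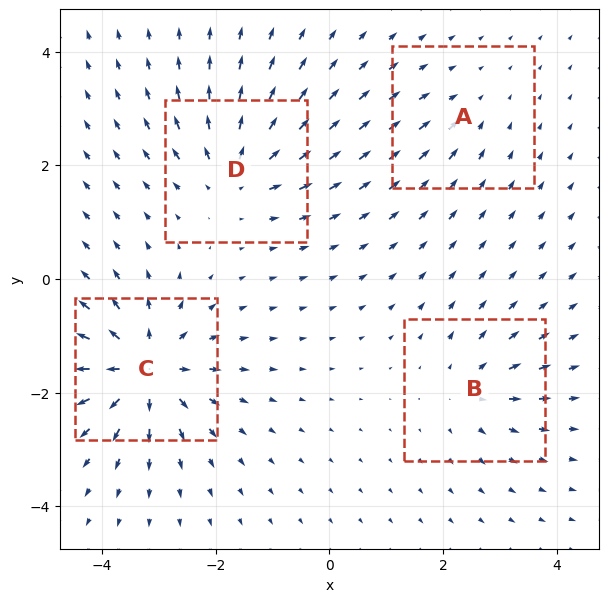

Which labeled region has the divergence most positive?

Divergence at each region's feature centre — A: about -3, B: about +4, C: about +9, D: about +6. Region C is most positive.

C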